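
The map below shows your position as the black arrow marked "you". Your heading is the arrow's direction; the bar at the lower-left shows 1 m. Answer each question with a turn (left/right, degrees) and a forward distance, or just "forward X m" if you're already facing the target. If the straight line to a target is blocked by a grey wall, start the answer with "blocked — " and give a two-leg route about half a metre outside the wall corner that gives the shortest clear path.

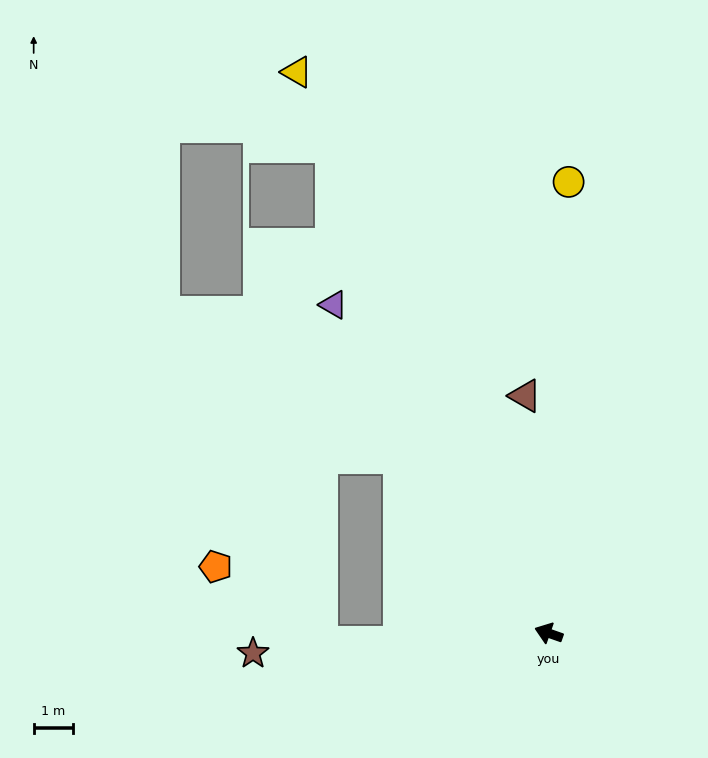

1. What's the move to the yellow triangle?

turn right 46°, forward 15.7 m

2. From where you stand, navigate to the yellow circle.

turn right 73°, forward 11.5 m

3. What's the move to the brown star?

turn left 23°, forward 7.5 m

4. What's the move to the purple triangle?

turn right 37°, forward 10.0 m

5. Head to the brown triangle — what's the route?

turn right 65°, forward 6.1 m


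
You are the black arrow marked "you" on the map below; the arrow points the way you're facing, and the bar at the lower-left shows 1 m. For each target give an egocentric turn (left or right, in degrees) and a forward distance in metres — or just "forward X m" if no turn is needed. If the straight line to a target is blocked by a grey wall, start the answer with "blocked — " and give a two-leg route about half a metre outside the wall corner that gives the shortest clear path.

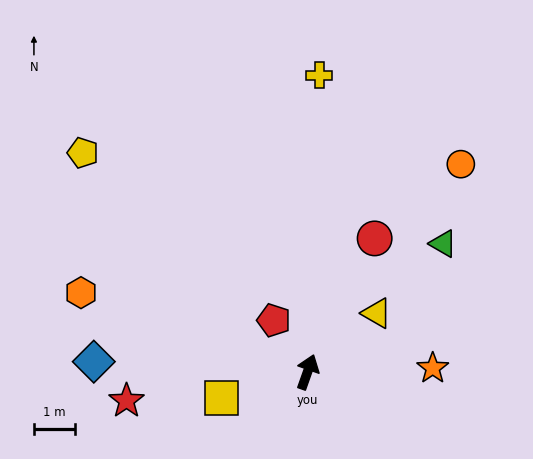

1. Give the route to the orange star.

turn right 69°, forward 3.1 m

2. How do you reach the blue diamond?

turn left 107°, forward 5.2 m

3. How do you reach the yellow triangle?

turn right 30°, forward 2.2 m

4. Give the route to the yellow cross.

turn left 17°, forward 7.2 m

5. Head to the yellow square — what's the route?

turn left 126°, forward 2.2 m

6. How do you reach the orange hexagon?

turn left 90°, forward 5.8 m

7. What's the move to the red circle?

turn right 7°, forward 3.6 m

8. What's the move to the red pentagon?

turn left 53°, forward 1.5 m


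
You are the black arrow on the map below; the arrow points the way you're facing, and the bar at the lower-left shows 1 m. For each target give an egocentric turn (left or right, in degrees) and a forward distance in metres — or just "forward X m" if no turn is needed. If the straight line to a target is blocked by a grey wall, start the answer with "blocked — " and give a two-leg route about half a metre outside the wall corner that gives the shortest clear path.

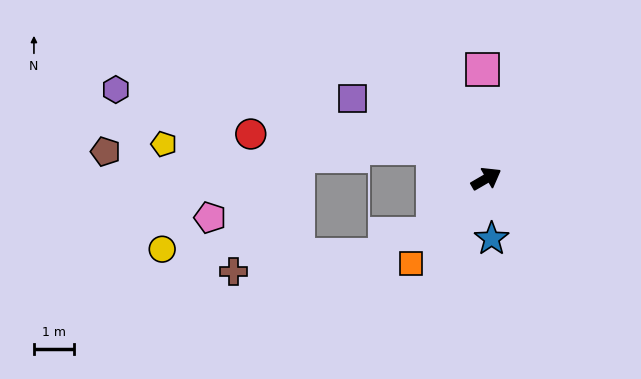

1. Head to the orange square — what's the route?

turn right 162°, forward 2.8 m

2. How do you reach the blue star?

turn right 115°, forward 1.5 m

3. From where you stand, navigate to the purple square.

turn left 119°, forward 3.9 m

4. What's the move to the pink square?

turn left 62°, forward 2.7 m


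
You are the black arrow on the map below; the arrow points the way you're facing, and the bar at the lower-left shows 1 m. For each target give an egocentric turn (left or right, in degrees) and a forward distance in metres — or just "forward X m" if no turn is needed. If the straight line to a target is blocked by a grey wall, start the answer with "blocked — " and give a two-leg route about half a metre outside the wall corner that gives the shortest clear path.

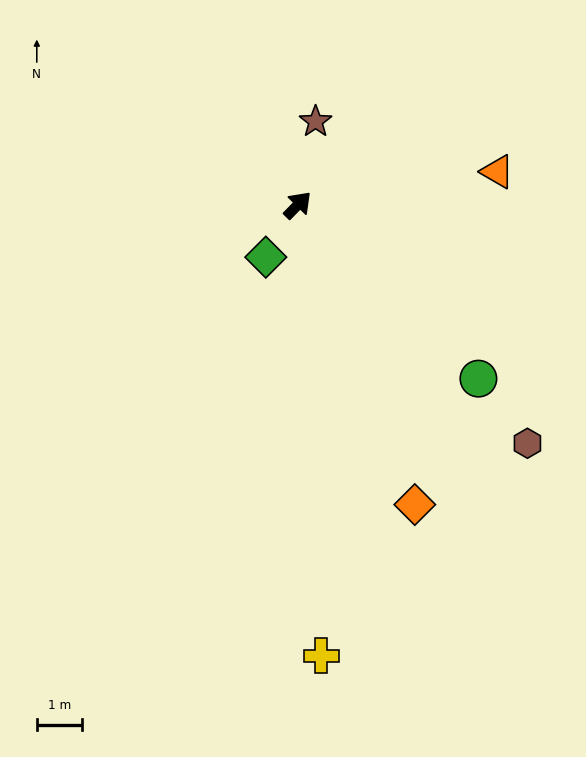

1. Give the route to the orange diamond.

turn right 114°, forward 7.1 m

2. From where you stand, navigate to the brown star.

turn left 32°, forward 1.9 m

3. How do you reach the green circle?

turn right 90°, forward 5.5 m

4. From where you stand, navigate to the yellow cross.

turn right 133°, forward 10.0 m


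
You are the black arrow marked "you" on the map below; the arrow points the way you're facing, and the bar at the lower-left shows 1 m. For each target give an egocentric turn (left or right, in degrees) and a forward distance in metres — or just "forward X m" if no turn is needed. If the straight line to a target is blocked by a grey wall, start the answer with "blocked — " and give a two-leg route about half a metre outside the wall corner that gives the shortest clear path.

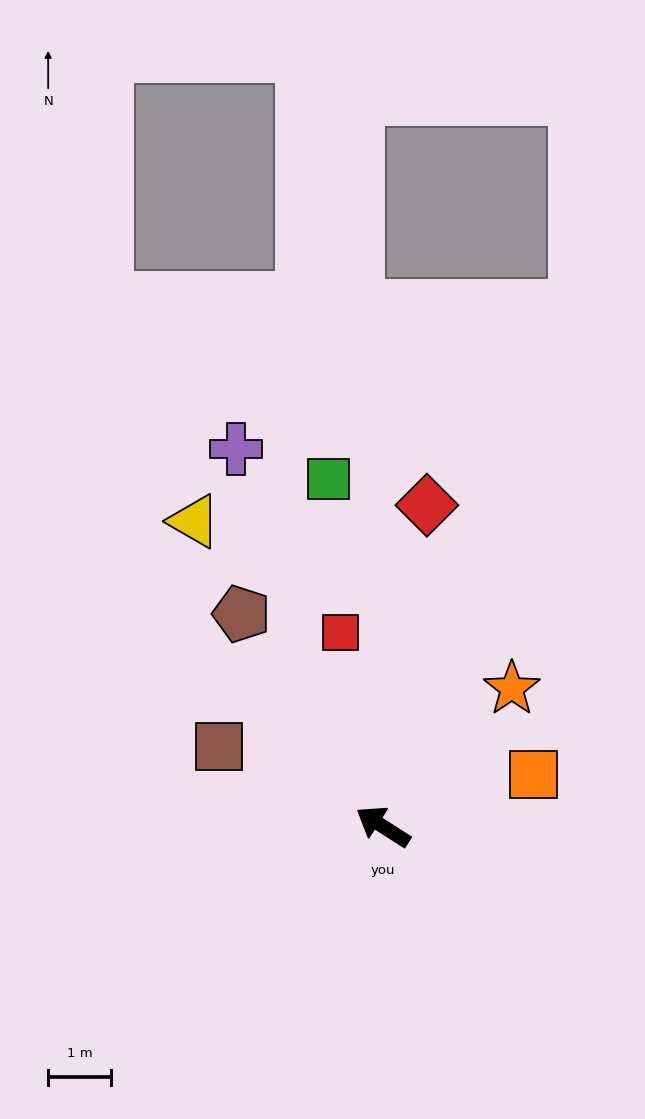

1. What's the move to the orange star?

turn right 101°, forward 3.0 m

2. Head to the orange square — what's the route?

turn right 129°, forward 2.5 m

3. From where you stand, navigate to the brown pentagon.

turn right 24°, forward 4.1 m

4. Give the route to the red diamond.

turn right 65°, forward 5.2 m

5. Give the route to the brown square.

turn left 6°, forward 2.9 m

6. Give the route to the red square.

turn right 45°, forward 3.2 m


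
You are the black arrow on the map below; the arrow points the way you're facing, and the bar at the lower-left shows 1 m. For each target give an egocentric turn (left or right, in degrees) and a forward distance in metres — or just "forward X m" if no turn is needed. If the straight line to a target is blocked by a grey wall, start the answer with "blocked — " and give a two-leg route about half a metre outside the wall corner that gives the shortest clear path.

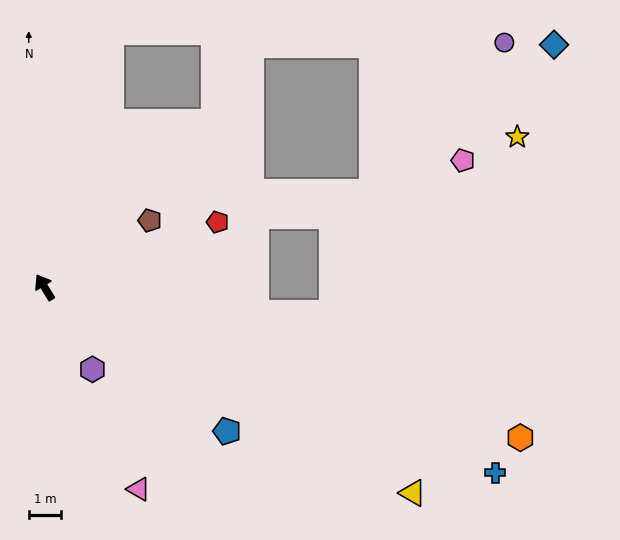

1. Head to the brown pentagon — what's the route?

turn right 89°, forward 3.8 m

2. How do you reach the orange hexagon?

turn right 139°, forward 15.4 m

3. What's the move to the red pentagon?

turn right 101°, forward 5.7 m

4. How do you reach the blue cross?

turn right 144°, forward 15.0 m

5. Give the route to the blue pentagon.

turn right 160°, forward 7.2 m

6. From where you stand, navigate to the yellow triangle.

turn right 151°, forward 13.0 m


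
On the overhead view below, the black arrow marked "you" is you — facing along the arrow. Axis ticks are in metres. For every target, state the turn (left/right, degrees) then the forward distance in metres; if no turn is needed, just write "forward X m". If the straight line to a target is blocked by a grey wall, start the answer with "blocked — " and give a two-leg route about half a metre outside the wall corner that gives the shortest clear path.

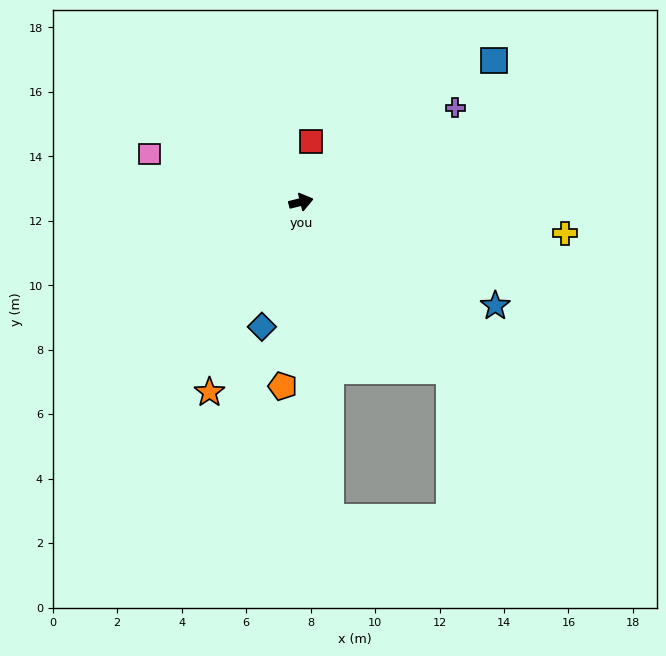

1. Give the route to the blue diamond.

turn right 121°, forward 4.1 m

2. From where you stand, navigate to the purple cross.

turn left 18°, forward 5.6 m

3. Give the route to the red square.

turn left 67°, forward 1.9 m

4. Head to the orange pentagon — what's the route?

turn right 110°, forward 5.7 m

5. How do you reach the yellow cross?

turn right 21°, forward 8.2 m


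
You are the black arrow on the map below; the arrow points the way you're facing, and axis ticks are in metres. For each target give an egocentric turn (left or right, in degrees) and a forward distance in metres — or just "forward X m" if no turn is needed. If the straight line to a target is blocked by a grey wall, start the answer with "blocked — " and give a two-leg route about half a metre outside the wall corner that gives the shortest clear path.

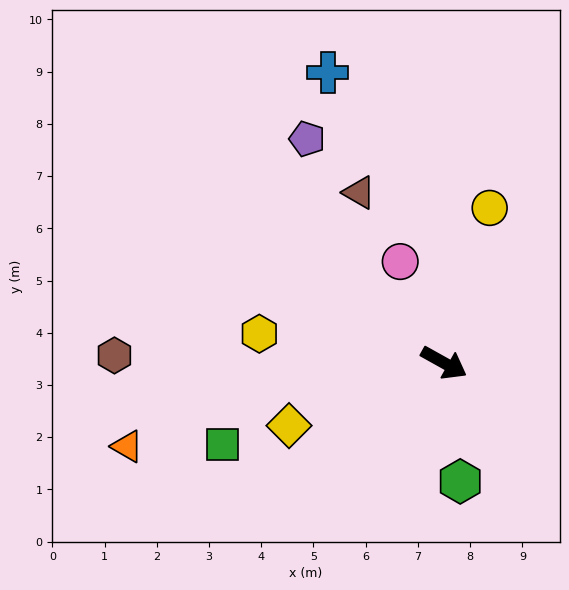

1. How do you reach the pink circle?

turn left 143°, forward 2.1 m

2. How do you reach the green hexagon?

turn right 53°, forward 2.3 m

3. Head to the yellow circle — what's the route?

turn left 103°, forward 3.1 m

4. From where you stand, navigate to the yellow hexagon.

turn right 160°, forward 3.6 m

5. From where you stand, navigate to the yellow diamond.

turn right 129°, forward 3.2 m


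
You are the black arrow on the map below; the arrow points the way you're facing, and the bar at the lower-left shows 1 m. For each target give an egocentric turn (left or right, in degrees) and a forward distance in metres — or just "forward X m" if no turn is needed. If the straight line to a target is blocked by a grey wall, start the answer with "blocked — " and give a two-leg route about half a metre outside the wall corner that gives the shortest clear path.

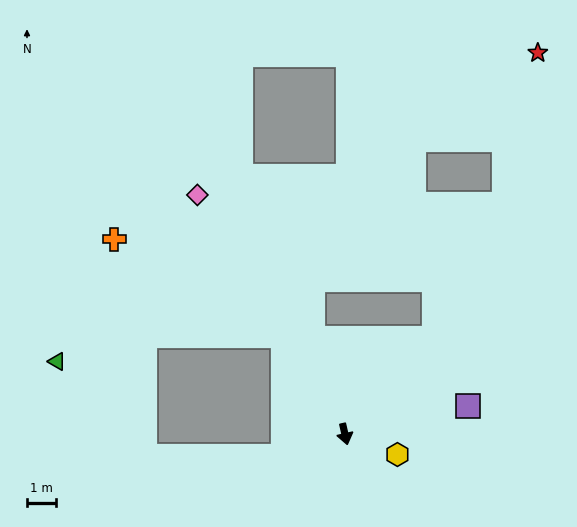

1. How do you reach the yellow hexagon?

turn left 56°, forward 1.9 m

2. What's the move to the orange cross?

blocked — turn right 160°, forward 4.0 m, then turn left 27°, forward 6.7 m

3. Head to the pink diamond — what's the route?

turn right 161°, forward 9.6 m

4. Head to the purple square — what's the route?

turn left 90°, forward 4.3 m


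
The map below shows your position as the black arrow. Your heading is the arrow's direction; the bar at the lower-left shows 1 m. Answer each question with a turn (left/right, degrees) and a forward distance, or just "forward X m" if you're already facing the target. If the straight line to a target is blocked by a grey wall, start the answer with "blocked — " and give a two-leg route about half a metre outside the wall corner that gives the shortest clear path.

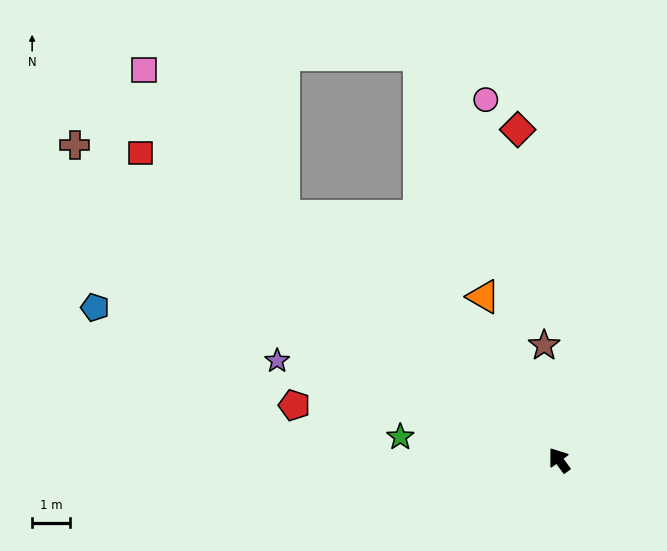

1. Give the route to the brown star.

turn right 29°, forward 3.0 m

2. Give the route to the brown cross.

turn left 21°, forward 15.2 m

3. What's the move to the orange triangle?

turn right 11°, forward 4.7 m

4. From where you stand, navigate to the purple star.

turn left 34°, forward 7.9 m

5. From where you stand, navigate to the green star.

turn left 46°, forward 4.2 m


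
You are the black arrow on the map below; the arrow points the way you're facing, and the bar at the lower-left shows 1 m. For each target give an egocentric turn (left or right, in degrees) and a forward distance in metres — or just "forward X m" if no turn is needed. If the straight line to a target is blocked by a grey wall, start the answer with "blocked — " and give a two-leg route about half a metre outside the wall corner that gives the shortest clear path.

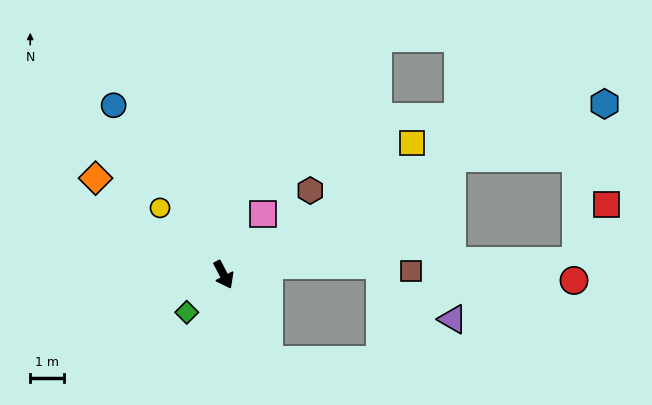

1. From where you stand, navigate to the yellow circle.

turn right 164°, forward 2.7 m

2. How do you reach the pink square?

turn left 119°, forward 2.1 m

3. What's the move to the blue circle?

turn right 175°, forward 6.0 m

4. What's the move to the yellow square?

turn left 98°, forward 6.8 m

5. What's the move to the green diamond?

turn right 72°, forward 1.6 m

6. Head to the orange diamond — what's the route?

turn right 155°, forward 4.7 m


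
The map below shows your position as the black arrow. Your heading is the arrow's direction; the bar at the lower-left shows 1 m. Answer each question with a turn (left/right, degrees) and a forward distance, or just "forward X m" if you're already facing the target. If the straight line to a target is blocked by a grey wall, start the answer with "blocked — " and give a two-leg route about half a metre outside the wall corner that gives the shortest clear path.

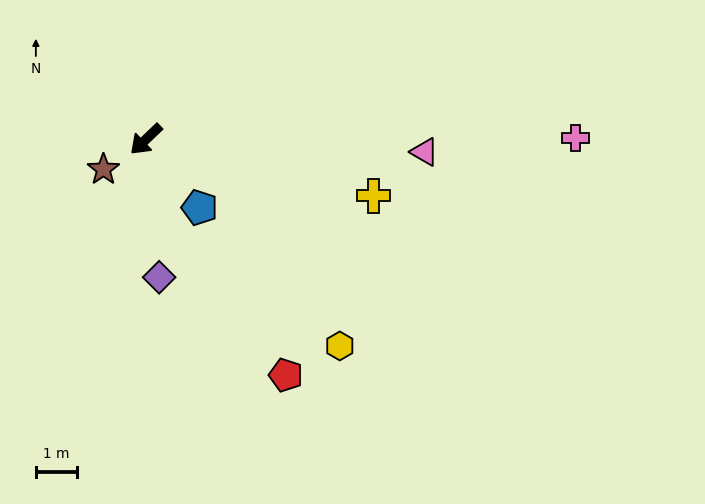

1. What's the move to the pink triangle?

turn left 134°, forward 6.7 m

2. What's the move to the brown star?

turn right 8°, forward 1.2 m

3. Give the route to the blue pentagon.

turn left 84°, forward 2.1 m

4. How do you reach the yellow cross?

turn left 122°, forward 5.6 m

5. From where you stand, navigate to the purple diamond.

turn left 52°, forward 3.3 m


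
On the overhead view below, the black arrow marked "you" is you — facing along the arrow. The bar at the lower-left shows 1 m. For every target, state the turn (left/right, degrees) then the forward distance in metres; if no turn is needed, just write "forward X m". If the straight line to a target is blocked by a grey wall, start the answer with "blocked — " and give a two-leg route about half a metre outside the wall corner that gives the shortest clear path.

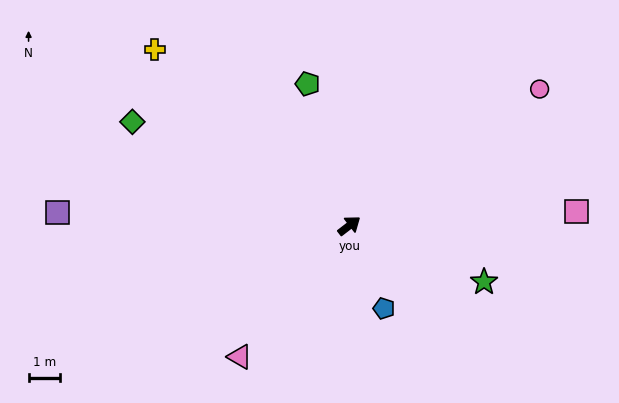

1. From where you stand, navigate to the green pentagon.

turn left 69°, forward 4.7 m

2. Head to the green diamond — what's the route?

turn left 117°, forward 7.6 m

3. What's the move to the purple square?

turn left 140°, forward 9.2 m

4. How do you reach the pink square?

turn right 34°, forward 7.2 m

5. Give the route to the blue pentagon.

turn right 105°, forward 2.8 m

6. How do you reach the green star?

turn right 60°, forward 4.6 m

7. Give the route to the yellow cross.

turn left 100°, forward 8.3 m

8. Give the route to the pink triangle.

turn right 167°, forward 5.4 m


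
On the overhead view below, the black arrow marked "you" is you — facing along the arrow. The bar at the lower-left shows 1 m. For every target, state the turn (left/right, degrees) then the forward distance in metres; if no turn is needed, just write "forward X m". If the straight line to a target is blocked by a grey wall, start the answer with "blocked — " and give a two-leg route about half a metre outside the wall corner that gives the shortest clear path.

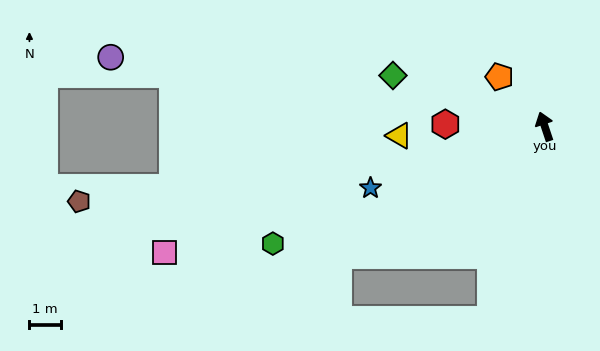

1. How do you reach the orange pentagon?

turn left 24°, forward 2.1 m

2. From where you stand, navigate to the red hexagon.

turn left 70°, forward 3.2 m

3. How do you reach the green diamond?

turn left 53°, forward 5.1 m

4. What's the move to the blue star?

turn left 91°, forward 5.9 m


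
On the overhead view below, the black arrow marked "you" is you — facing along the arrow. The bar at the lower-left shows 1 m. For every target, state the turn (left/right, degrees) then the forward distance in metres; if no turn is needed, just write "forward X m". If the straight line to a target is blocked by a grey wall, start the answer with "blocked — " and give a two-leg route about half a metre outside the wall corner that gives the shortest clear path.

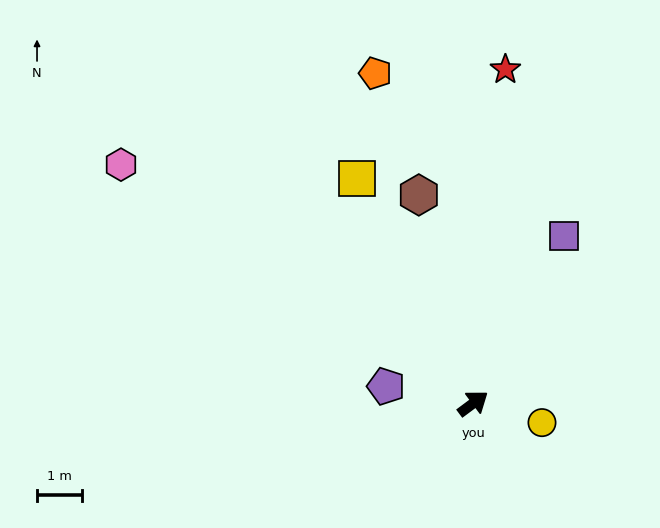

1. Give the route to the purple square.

turn left 25°, forward 4.3 m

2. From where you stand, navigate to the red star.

turn left 48°, forward 7.5 m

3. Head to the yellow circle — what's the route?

turn right 52°, forward 1.6 m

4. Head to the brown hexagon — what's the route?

turn left 68°, forward 4.8 m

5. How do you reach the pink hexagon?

turn left 109°, forward 9.5 m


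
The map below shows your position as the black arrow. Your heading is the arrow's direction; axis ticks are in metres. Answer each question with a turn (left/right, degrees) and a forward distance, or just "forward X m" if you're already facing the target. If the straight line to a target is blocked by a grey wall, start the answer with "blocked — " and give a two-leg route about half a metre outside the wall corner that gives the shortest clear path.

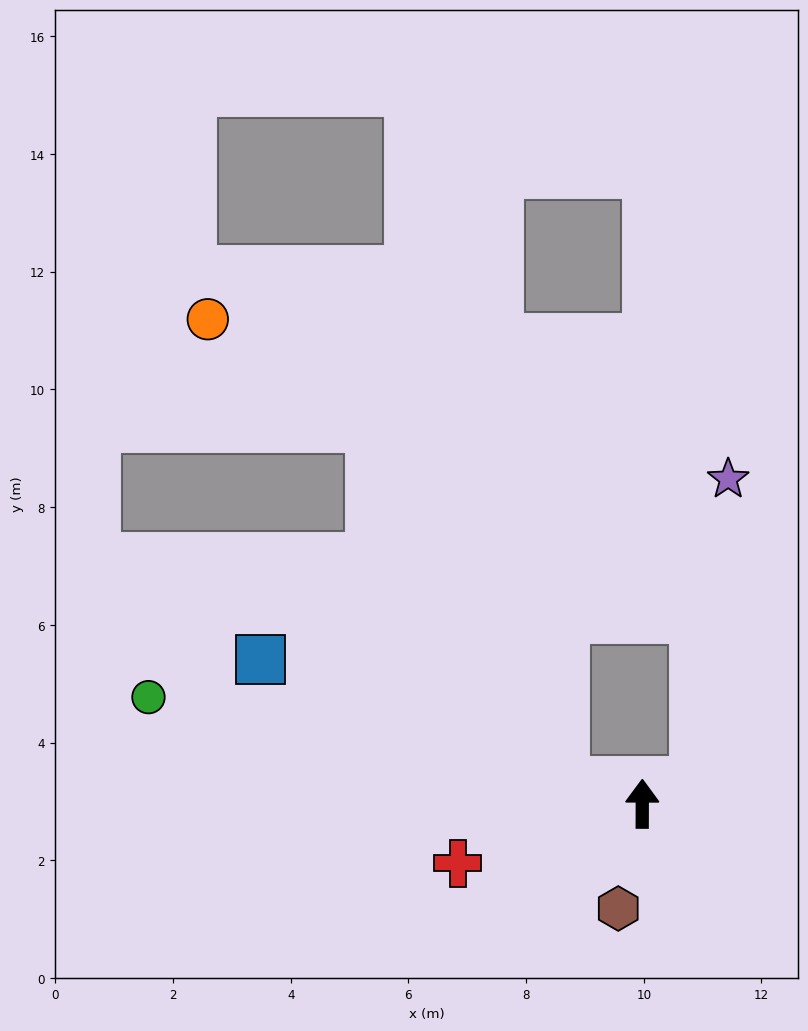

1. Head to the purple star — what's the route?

blocked — turn right 66°, forward 1.0 m, then turn left 60°, forward 5.2 m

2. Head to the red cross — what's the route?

turn left 108°, forward 3.3 m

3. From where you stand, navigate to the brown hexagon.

turn left 167°, forward 1.8 m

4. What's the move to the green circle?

turn left 78°, forward 8.6 m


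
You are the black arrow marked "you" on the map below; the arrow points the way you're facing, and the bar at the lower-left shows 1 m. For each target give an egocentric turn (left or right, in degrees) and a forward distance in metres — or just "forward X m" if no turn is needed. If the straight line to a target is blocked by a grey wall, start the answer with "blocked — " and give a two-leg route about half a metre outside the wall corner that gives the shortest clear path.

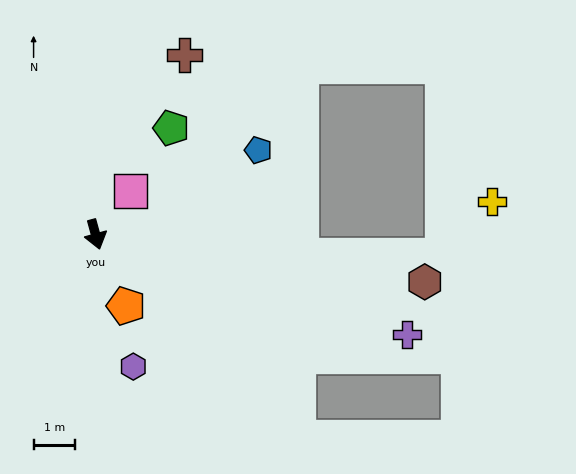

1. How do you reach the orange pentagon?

turn left 8°, forward 1.9 m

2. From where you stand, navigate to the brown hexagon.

turn left 67°, forward 8.1 m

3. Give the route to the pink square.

turn left 126°, forward 1.4 m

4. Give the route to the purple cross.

turn left 57°, forward 7.9 m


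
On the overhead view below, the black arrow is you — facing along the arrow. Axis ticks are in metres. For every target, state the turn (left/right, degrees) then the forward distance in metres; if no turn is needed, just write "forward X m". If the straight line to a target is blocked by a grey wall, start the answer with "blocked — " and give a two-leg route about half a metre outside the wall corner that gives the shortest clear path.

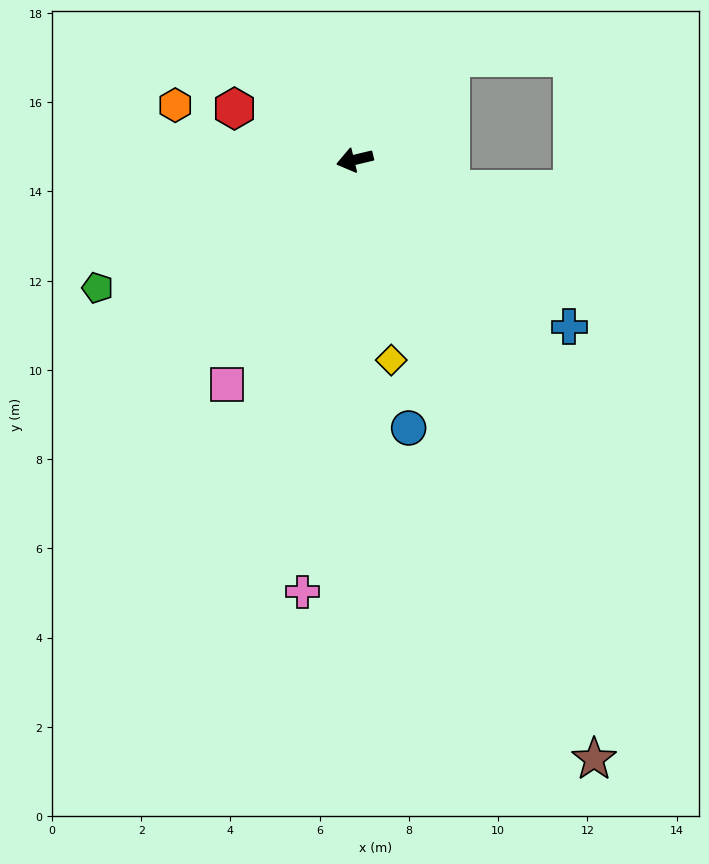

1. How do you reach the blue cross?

turn left 129°, forward 6.1 m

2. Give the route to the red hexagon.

turn right 37°, forward 2.9 m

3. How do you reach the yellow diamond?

turn left 87°, forward 4.6 m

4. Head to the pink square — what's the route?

turn left 47°, forward 5.8 m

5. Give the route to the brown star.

turn left 98°, forward 14.5 m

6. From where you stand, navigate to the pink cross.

turn left 70°, forward 9.8 m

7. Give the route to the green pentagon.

turn left 13°, forward 6.4 m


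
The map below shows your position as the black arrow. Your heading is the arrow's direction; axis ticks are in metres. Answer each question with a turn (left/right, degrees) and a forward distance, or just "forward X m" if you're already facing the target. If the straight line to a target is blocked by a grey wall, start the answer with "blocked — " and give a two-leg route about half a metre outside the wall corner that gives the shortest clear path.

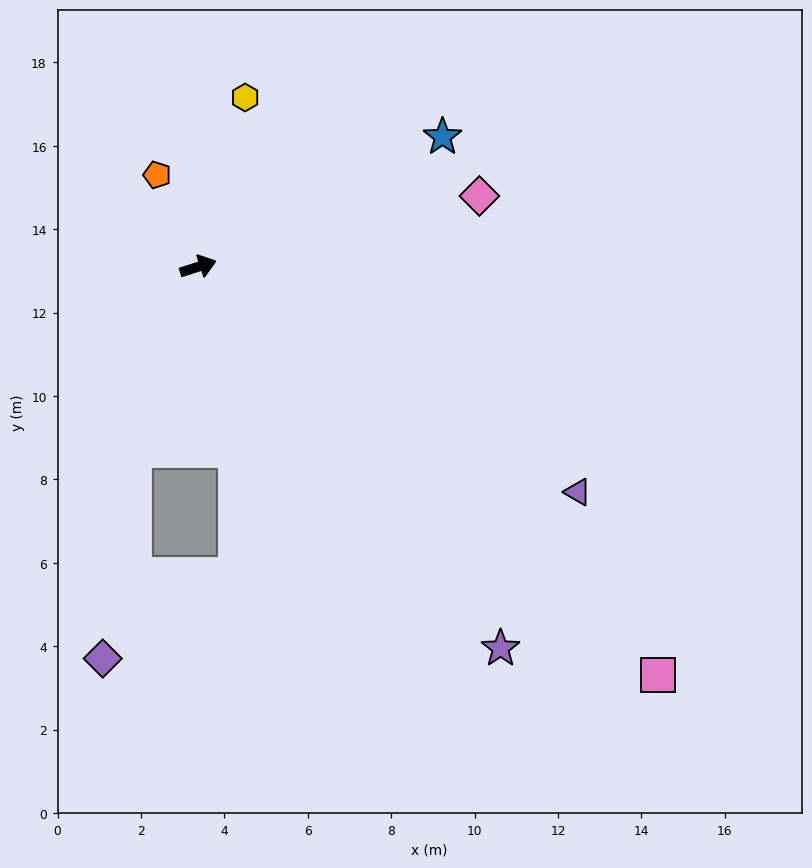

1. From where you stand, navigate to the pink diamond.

turn right 4°, forward 7.0 m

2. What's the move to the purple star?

turn right 69°, forward 11.7 m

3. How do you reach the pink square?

turn right 59°, forward 14.7 m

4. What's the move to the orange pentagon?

turn left 96°, forward 2.4 m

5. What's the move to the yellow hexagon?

turn left 57°, forward 4.2 m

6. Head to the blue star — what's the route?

turn left 10°, forward 6.6 m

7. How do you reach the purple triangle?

turn right 48°, forward 10.6 m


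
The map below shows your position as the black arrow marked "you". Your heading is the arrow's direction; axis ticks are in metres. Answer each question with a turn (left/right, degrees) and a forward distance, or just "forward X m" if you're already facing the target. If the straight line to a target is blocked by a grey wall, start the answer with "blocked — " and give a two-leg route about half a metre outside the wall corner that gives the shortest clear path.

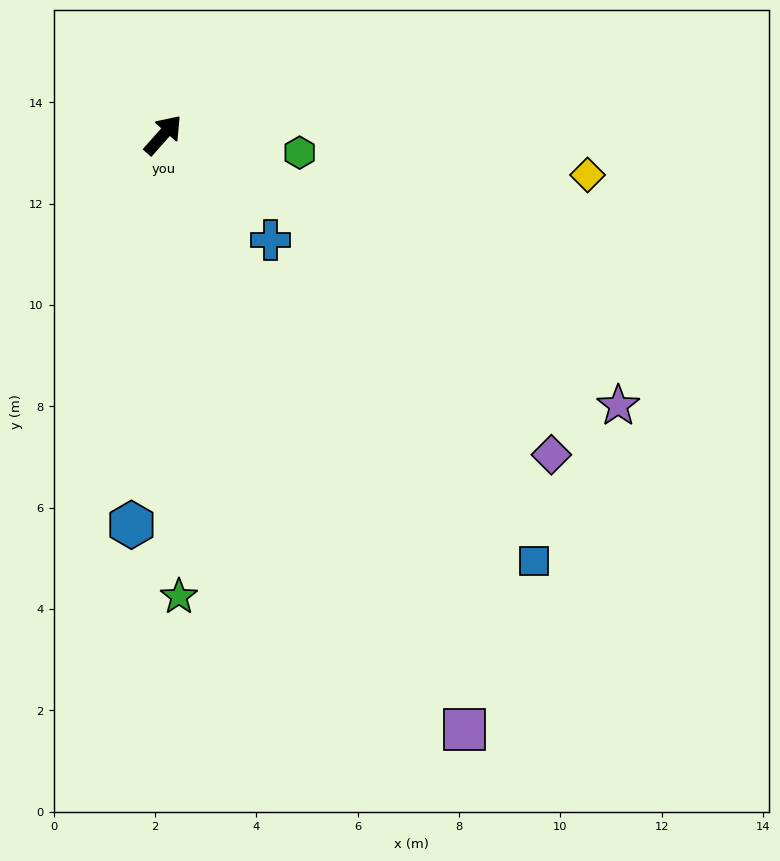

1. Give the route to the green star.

turn right 136°, forward 9.1 m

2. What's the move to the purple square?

turn right 112°, forward 13.2 m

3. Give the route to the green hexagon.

turn right 56°, forward 2.7 m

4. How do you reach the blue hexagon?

turn right 143°, forward 7.7 m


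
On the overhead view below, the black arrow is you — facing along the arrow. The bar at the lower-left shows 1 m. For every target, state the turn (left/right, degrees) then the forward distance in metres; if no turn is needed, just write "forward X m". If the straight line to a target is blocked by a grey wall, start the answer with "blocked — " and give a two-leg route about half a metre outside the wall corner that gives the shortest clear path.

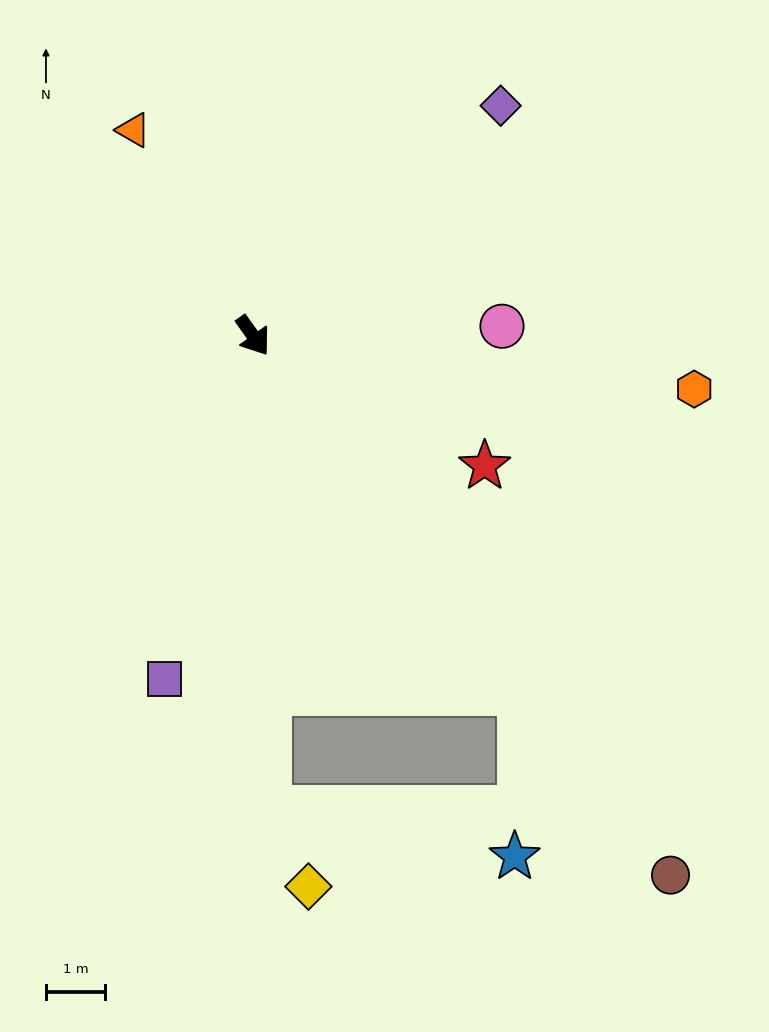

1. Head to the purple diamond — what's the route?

turn left 97°, forward 5.7 m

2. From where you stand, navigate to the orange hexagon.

turn left 48°, forward 7.5 m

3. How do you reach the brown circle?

turn left 2°, forward 11.6 m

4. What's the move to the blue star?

blocked — turn right 34°, forward 8.1 m, then turn left 78°, forward 4.3 m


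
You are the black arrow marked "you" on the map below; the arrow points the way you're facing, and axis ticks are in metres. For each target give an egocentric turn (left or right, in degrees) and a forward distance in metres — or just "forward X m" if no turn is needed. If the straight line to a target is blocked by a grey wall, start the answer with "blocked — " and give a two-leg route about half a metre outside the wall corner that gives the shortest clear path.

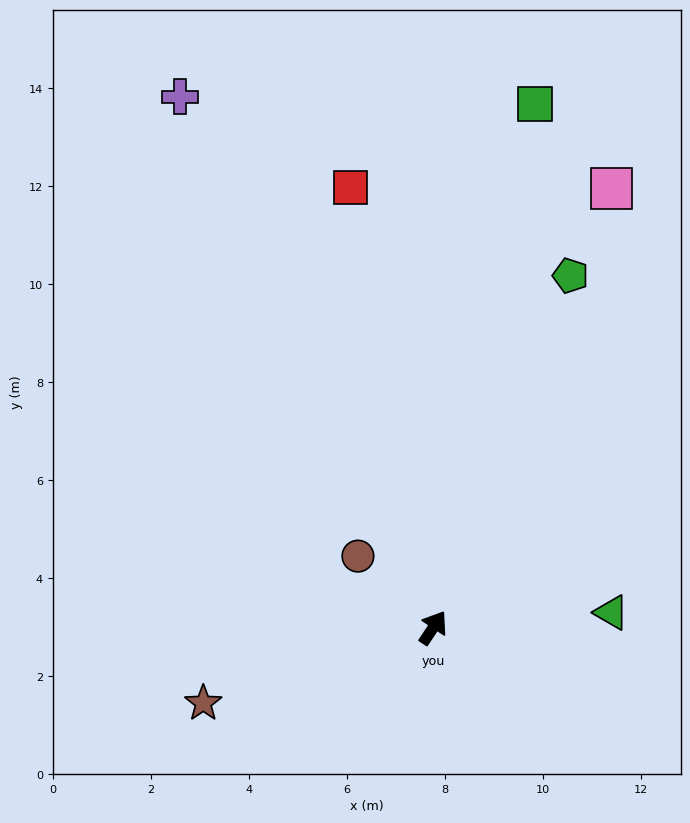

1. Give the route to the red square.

turn left 44°, forward 9.1 m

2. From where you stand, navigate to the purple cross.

turn left 59°, forward 12.0 m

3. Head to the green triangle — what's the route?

turn right 52°, forward 3.6 m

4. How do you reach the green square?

turn left 22°, forward 10.9 m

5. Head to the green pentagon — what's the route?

turn left 12°, forward 7.7 m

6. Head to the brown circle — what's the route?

turn left 80°, forward 2.1 m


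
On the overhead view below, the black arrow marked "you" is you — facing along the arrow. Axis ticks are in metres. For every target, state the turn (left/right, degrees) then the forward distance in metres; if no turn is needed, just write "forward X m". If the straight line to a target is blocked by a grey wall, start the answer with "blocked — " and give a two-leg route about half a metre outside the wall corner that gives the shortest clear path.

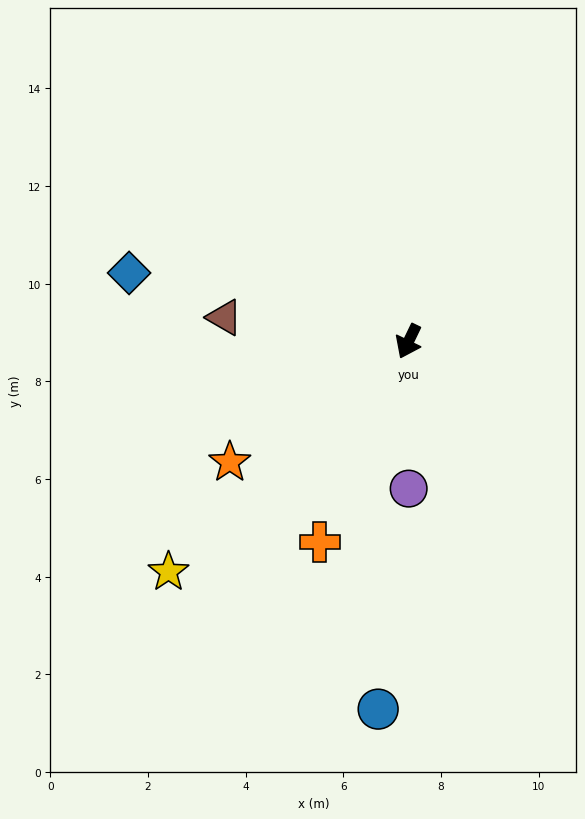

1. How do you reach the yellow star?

turn right 20°, forward 6.8 m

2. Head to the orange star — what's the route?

turn right 30°, forward 4.4 m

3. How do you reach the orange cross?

forward 4.5 m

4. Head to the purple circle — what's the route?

turn left 26°, forward 3.0 m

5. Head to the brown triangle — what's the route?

turn right 72°, forward 3.8 m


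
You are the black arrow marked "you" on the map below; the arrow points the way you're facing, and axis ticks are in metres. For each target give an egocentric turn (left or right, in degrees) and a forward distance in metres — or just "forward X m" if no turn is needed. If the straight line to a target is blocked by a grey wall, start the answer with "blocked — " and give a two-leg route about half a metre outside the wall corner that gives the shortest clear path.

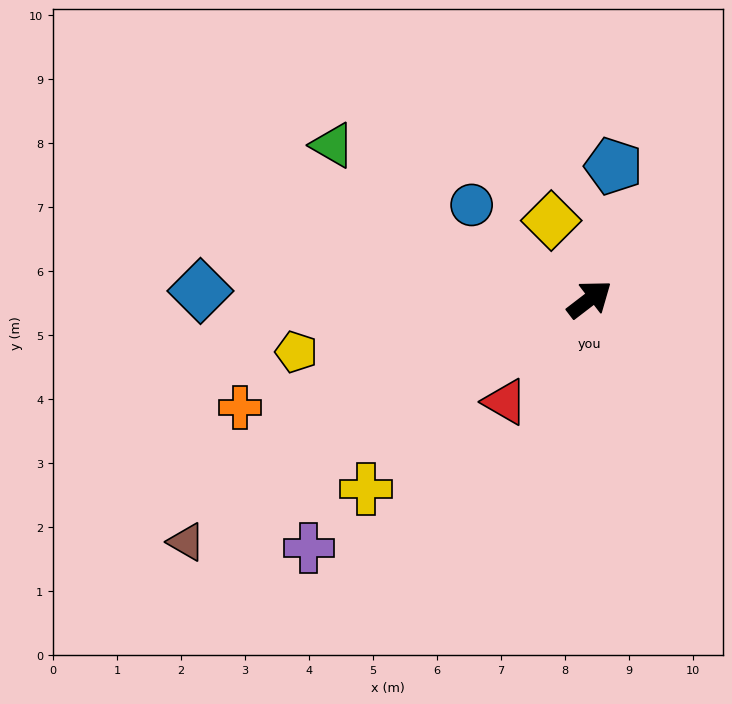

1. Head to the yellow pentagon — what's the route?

turn left 153°, forward 4.7 m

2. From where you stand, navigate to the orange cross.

turn left 160°, forward 5.7 m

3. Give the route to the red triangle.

turn right 167°, forward 2.1 m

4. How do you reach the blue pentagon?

turn left 42°, forward 2.1 m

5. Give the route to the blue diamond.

turn left 141°, forward 6.1 m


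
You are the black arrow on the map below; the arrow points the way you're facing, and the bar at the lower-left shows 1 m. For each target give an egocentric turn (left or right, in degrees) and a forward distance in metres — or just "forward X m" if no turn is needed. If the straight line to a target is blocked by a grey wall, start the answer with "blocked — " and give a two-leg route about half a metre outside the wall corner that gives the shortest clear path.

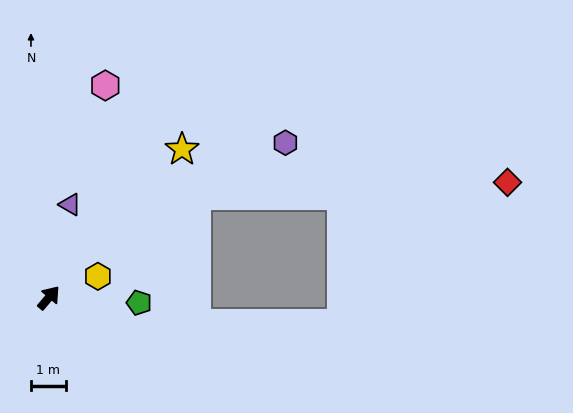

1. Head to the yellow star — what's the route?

forward 5.7 m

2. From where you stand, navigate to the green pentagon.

turn right 53°, forward 2.6 m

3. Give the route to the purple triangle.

turn left 27°, forward 2.7 m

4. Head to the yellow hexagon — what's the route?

turn right 26°, forward 1.5 m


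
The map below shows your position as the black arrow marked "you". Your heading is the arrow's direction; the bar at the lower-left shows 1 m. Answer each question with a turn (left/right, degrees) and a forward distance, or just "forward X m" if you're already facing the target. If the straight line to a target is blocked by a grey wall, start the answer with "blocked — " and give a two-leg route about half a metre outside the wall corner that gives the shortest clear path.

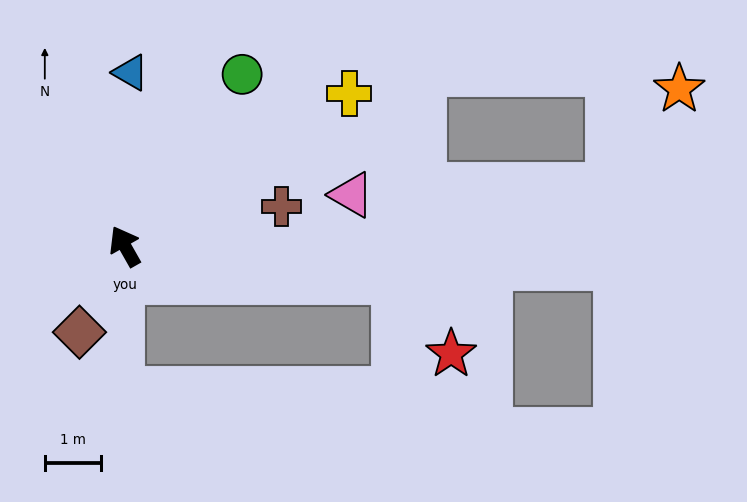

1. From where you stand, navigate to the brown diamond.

turn left 123°, forward 1.7 m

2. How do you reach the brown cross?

turn right 105°, forward 2.9 m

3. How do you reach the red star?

blocked — turn right 127°, forward 4.8 m, then turn right 45°, forward 1.6 m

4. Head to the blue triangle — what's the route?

turn right 31°, forward 3.1 m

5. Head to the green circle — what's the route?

turn right 64°, forward 3.7 m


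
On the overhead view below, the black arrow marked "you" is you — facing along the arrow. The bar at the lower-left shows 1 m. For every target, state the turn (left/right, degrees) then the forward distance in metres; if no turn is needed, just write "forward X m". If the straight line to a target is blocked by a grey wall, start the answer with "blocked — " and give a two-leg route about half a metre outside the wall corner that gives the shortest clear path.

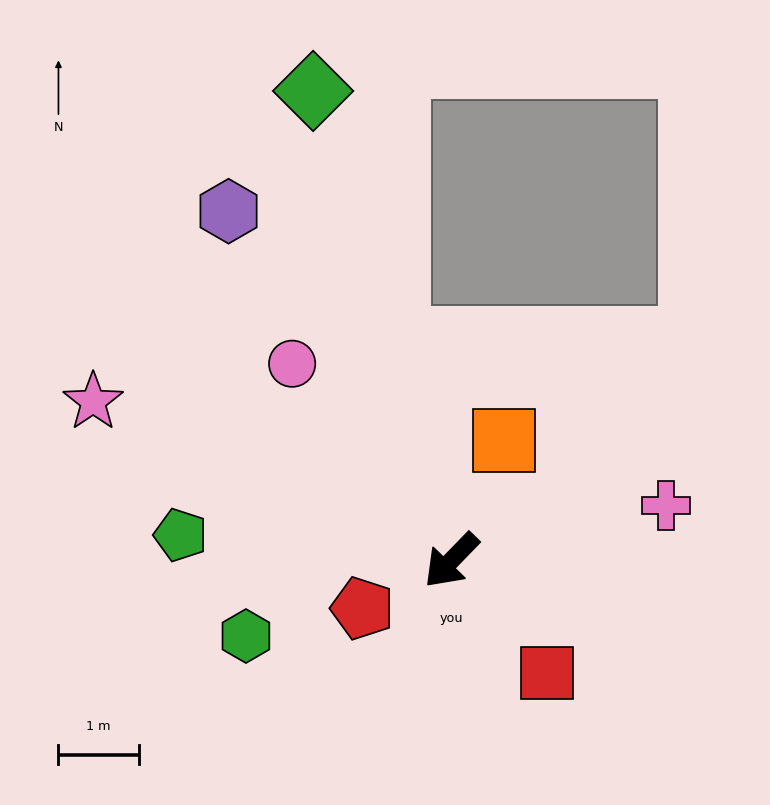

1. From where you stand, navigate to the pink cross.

turn left 148°, forward 2.8 m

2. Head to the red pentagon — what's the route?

turn right 18°, forward 1.3 m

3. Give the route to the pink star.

turn right 70°, forward 4.9 m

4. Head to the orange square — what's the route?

turn right 160°, forward 1.6 m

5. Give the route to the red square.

turn left 85°, forward 1.8 m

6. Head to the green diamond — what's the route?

turn right 120°, forward 6.1 m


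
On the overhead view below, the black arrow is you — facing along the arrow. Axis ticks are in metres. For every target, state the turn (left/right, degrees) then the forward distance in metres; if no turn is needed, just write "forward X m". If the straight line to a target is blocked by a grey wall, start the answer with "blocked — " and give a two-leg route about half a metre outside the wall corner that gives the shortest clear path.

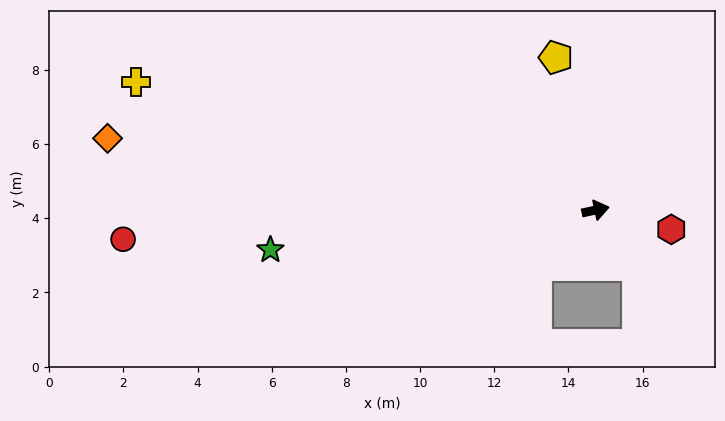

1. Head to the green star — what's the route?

turn left 175°, forward 8.8 m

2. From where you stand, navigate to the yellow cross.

turn left 152°, forward 12.9 m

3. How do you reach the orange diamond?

turn left 160°, forward 13.3 m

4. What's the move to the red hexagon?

turn right 26°, forward 2.1 m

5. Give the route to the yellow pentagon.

turn left 93°, forward 4.3 m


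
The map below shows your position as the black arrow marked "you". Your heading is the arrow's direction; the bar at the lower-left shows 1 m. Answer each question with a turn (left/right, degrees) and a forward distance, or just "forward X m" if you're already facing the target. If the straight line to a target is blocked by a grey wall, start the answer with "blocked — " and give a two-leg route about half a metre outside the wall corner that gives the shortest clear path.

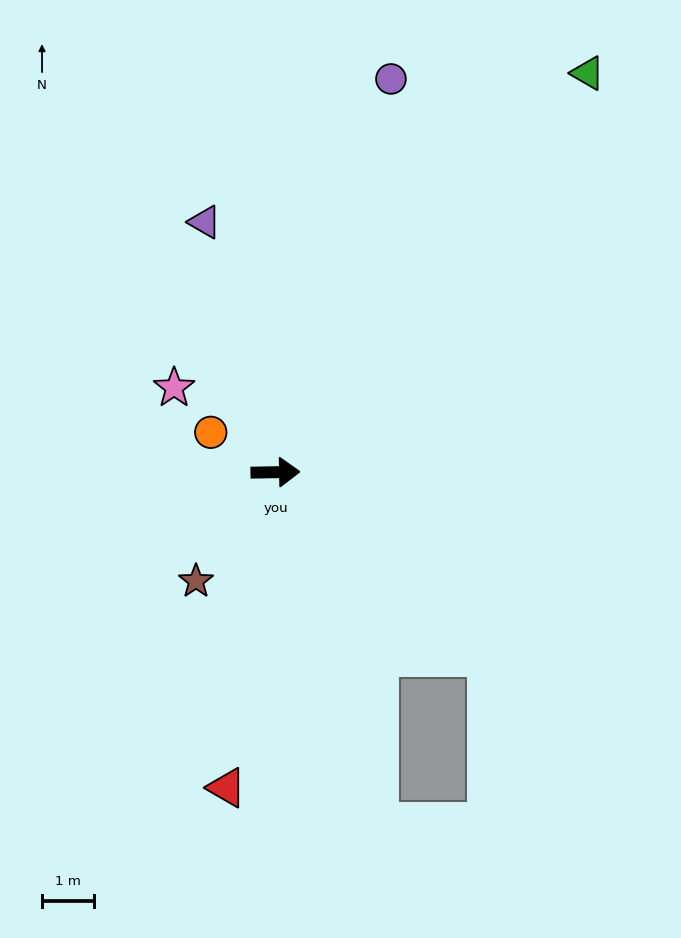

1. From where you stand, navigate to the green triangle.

turn left 51°, forward 9.7 m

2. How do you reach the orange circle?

turn left 147°, forward 1.5 m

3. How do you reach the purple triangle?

turn left 105°, forward 5.0 m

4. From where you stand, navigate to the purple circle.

turn left 73°, forward 7.8 m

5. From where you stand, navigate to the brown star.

turn right 127°, forward 2.6 m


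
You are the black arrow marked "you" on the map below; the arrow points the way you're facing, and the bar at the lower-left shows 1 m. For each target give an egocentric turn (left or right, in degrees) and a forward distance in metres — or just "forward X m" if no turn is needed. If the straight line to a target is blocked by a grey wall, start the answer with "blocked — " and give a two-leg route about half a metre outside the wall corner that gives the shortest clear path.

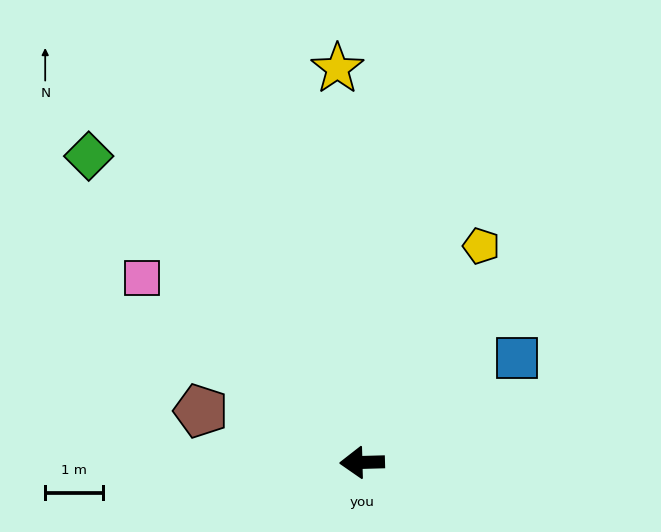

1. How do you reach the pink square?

turn right 42°, forward 5.0 m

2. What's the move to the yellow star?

turn right 88°, forward 6.9 m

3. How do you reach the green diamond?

turn right 50°, forward 7.2 m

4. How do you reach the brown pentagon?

turn right 19°, forward 2.9 m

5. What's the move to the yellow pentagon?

turn right 120°, forward 4.3 m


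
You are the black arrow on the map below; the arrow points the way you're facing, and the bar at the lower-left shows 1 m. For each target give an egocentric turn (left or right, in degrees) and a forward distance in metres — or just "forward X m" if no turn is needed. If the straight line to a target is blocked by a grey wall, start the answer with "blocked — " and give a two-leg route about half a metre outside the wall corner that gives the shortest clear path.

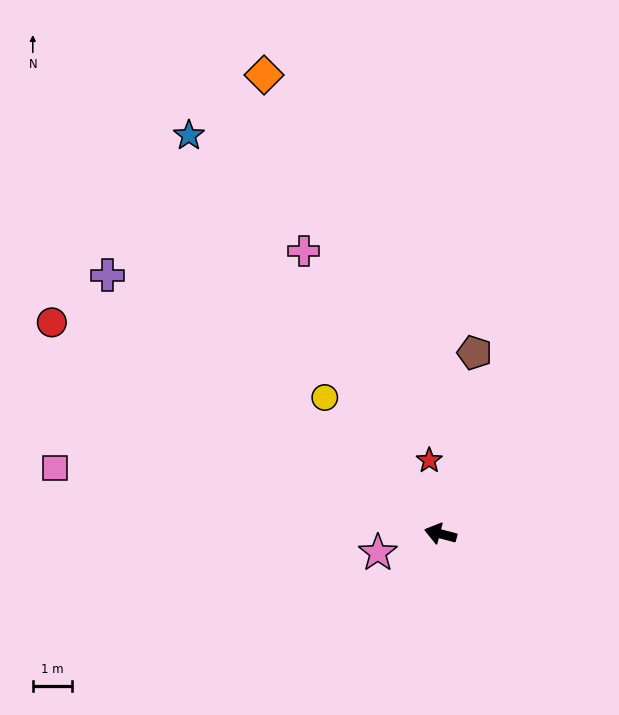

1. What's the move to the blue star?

turn right 43°, forward 12.0 m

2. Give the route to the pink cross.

turn right 50°, forward 8.0 m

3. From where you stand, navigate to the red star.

turn right 67°, forward 1.9 m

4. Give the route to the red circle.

turn right 14°, forward 11.3 m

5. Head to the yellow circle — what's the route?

turn right 35°, forward 4.6 m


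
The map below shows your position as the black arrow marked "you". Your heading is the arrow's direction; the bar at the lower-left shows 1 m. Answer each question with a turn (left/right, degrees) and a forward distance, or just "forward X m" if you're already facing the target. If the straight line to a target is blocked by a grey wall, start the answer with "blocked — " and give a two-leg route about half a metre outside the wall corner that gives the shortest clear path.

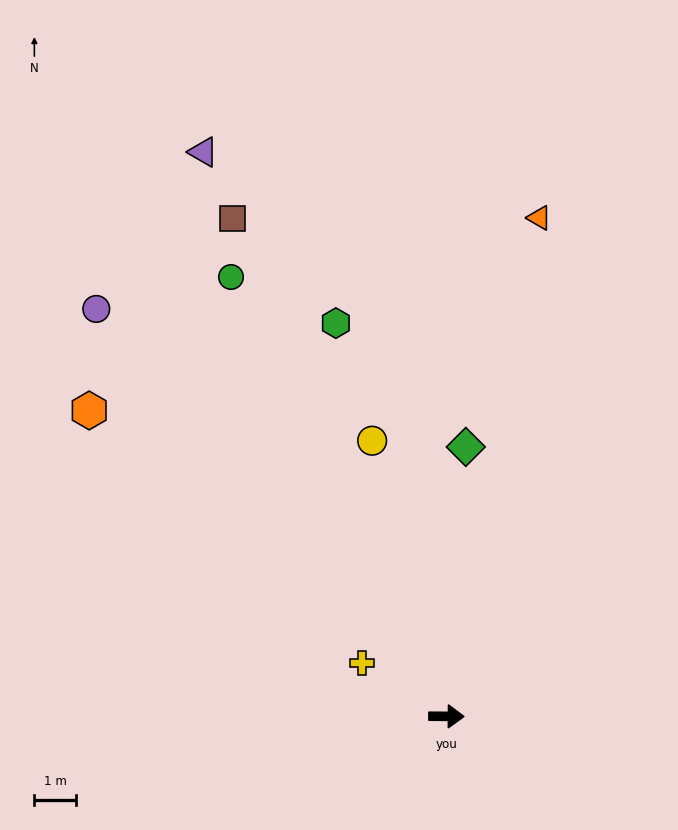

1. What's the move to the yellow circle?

turn left 106°, forward 6.9 m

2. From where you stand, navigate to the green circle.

turn left 117°, forward 11.8 m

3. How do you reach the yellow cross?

turn left 148°, forward 2.4 m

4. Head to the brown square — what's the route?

turn left 114°, forward 13.1 m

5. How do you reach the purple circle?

turn left 131°, forward 13.0 m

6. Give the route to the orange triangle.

turn left 80°, forward 12.2 m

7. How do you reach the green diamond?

turn left 86°, forward 6.5 m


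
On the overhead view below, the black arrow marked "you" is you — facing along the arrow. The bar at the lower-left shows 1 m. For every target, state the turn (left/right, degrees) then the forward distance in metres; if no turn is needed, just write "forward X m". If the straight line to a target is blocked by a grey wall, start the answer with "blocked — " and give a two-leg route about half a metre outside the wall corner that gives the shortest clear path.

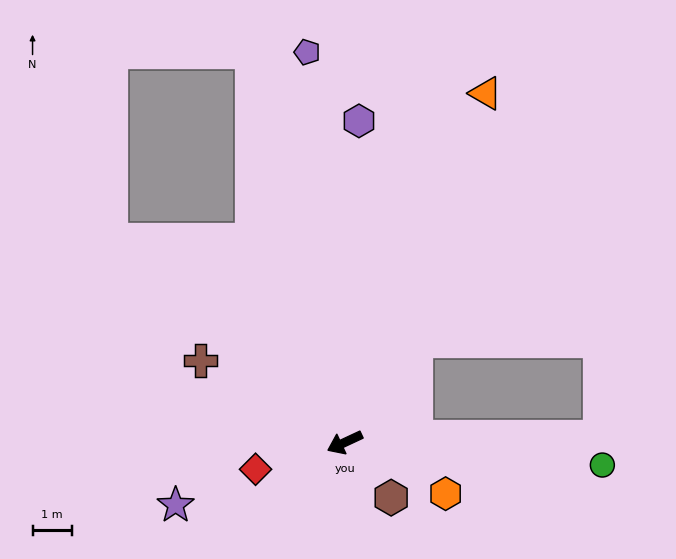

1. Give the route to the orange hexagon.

turn left 128°, forward 2.9 m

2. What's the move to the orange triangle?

turn right 137°, forward 9.6 m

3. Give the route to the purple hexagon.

turn right 118°, forward 8.2 m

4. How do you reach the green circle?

turn left 150°, forward 6.6 m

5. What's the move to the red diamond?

turn right 8°, forward 2.4 m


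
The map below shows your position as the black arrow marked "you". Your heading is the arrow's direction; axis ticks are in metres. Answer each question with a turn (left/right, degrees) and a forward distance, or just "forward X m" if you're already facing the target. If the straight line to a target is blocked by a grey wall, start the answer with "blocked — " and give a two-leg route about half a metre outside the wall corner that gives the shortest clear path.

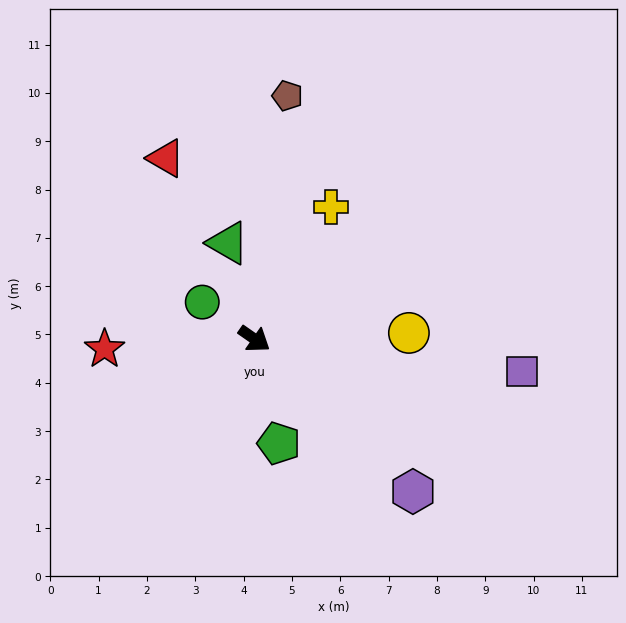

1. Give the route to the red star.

turn right 141°, forward 3.1 m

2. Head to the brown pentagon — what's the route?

turn left 117°, forward 5.1 m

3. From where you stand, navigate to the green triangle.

turn left 140°, forward 2.1 m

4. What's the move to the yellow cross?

turn left 95°, forward 3.1 m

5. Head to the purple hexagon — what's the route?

turn right 9°, forward 4.6 m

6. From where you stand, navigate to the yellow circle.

turn left 37°, forward 3.2 m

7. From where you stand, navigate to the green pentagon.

turn right 42°, forward 2.2 m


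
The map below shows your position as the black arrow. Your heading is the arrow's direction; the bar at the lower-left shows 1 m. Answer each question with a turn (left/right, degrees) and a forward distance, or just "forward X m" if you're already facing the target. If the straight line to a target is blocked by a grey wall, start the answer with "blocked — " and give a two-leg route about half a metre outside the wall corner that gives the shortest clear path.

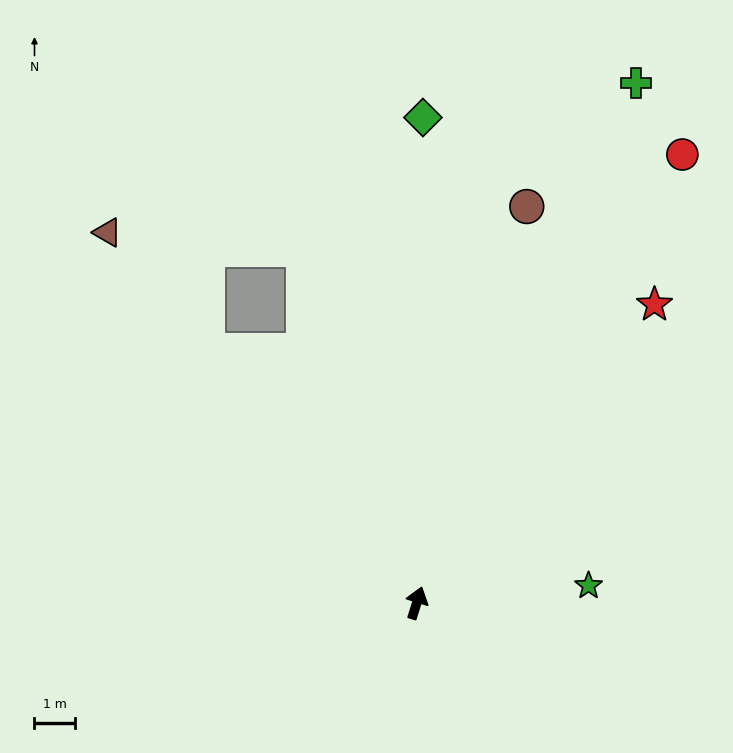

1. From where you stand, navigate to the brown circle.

forward 10.0 m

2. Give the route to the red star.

turn right 21°, forward 9.3 m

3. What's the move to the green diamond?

turn left 17°, forward 11.8 m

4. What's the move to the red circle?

turn right 13°, forward 12.7 m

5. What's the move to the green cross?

turn right 6°, forward 13.8 m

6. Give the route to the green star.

turn right 67°, forward 4.2 m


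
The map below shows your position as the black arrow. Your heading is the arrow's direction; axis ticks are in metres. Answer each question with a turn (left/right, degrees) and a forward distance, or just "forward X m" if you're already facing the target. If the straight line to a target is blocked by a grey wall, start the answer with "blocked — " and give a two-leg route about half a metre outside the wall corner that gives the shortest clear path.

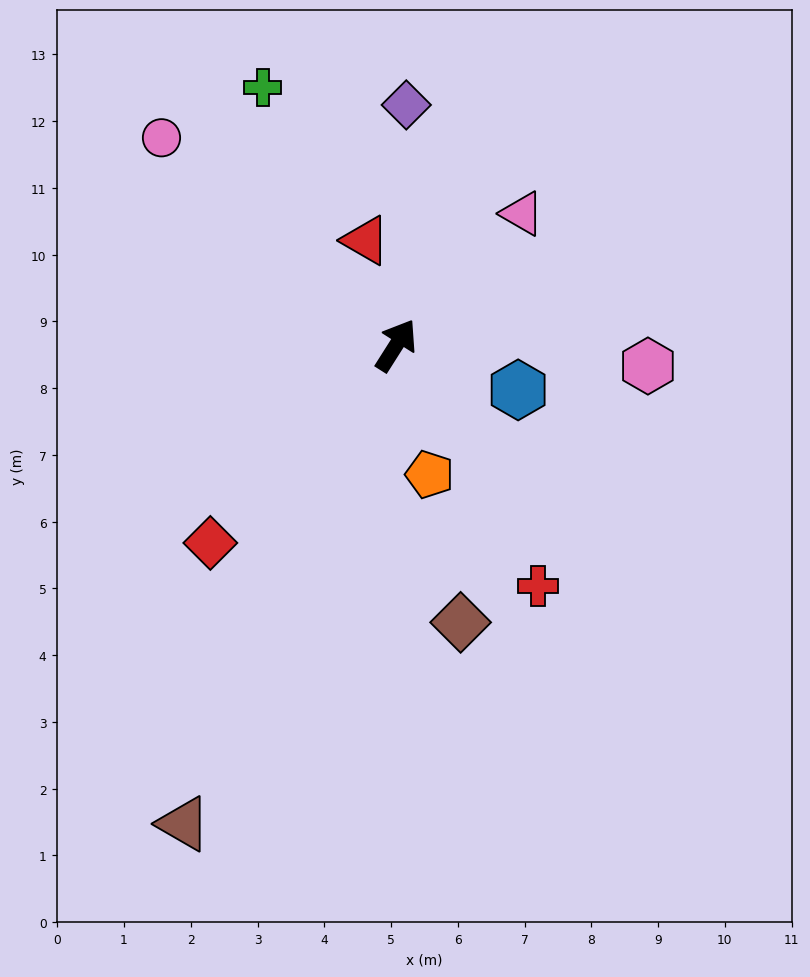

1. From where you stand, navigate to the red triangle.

turn left 49°, forward 1.6 m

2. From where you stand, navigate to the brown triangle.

turn right 172°, forward 7.8 m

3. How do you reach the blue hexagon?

turn right 78°, forward 1.9 m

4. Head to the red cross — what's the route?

turn right 117°, forward 4.2 m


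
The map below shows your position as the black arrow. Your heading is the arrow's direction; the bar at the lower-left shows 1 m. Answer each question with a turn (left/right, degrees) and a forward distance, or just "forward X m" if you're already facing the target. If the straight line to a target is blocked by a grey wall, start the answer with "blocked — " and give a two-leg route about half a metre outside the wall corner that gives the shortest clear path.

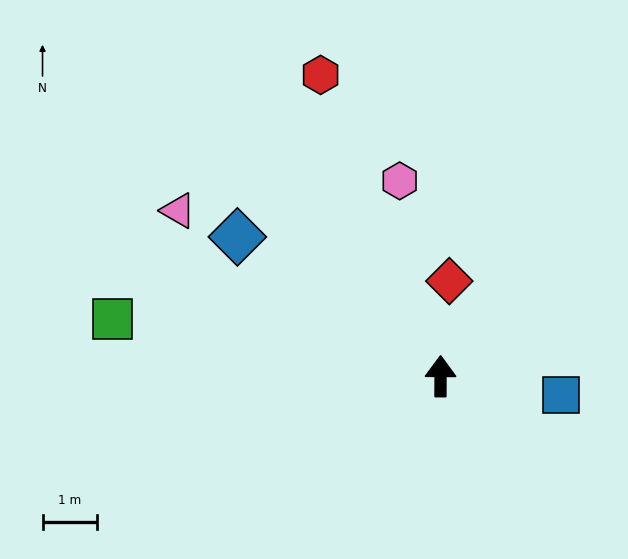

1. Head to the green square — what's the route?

turn left 80°, forward 6.1 m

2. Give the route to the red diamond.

turn right 5°, forward 1.7 m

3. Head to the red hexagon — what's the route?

turn left 22°, forward 5.9 m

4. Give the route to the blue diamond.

turn left 56°, forward 4.5 m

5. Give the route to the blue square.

turn right 99°, forward 2.2 m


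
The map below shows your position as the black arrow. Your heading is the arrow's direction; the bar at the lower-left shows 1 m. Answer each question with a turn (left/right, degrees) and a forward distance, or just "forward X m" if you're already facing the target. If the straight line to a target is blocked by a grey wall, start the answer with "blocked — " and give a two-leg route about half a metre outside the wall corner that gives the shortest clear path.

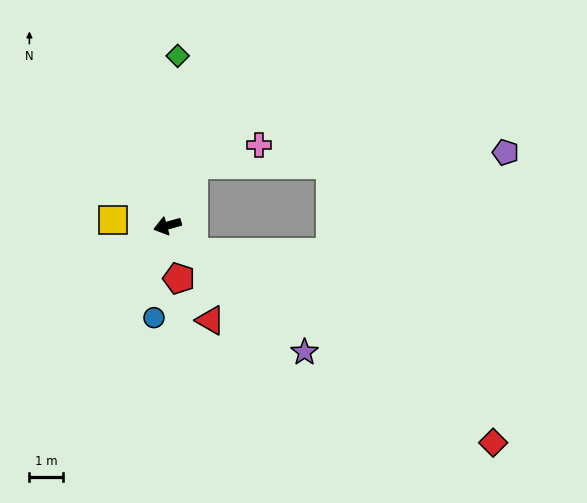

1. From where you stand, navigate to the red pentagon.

turn left 87°, forward 1.6 m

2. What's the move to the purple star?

turn left 122°, forward 5.6 m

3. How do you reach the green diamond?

turn right 109°, forward 5.1 m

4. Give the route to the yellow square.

turn right 21°, forward 1.6 m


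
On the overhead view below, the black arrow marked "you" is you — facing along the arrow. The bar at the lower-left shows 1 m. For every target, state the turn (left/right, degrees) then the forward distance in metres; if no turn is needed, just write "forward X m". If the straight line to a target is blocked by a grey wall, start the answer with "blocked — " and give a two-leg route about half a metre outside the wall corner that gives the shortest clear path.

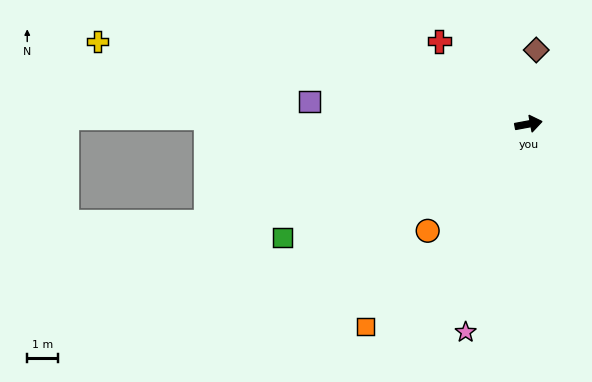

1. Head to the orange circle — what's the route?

turn right 144°, forward 4.8 m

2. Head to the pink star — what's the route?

turn right 117°, forward 7.1 m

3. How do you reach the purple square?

turn left 164°, forward 7.2 m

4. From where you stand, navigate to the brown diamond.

turn left 74°, forward 2.4 m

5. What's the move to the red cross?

turn left 127°, forward 4.0 m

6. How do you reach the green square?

turn right 166°, forward 8.8 m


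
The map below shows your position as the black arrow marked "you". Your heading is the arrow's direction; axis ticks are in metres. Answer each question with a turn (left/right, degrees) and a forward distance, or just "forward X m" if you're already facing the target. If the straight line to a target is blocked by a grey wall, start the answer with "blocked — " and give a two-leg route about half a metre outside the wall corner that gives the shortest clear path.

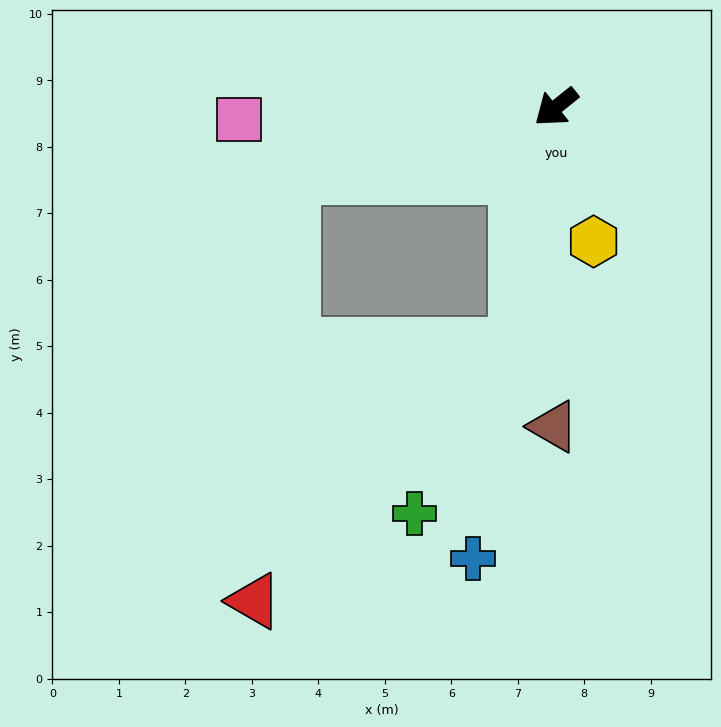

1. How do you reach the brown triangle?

turn left 51°, forward 4.8 m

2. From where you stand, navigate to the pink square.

turn right 37°, forward 4.8 m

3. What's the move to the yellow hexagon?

turn left 67°, forward 2.1 m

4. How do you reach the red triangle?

blocked — turn left 42°, forward 3.6 m, then turn right 37°, forward 5.5 m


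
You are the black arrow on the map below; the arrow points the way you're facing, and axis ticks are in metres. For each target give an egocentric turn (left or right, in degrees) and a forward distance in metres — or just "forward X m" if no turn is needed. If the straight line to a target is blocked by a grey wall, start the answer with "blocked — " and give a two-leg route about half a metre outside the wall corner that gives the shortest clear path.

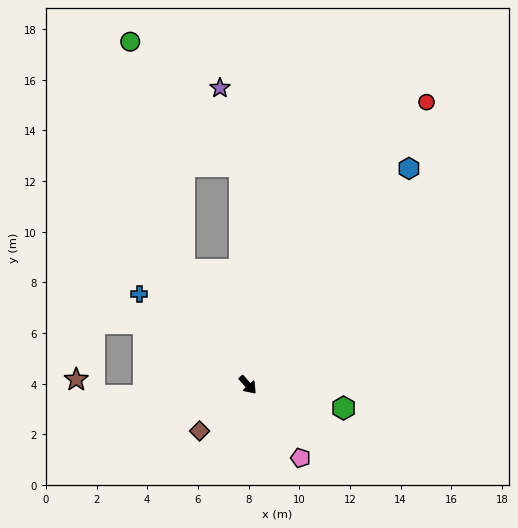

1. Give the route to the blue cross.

turn right 172°, forward 5.6 m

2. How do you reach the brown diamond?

turn right 88°, forward 2.6 m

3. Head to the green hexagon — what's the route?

turn left 35°, forward 3.9 m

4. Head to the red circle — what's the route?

turn left 106°, forward 13.2 m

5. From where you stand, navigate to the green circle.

blocked — turn left 167°, forward 5.2 m, then turn right 15°, forward 9.3 m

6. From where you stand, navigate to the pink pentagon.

turn right 6°, forward 3.6 m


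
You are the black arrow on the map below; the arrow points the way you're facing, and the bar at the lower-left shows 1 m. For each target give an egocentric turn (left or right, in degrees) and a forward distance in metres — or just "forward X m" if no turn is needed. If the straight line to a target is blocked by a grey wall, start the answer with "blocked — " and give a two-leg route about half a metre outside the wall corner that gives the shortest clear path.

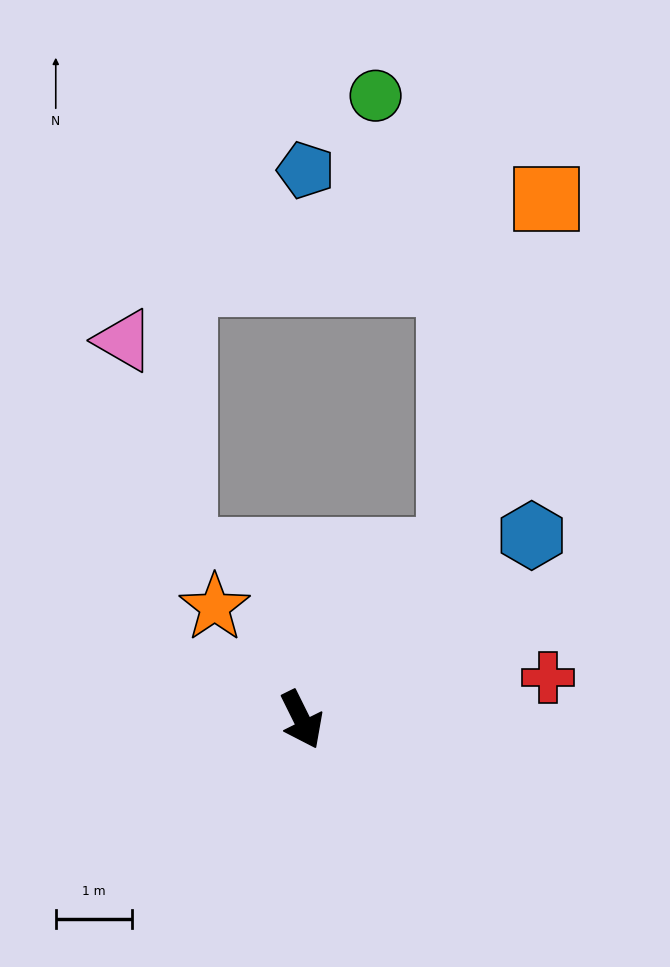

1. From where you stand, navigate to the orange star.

turn right 169°, forward 1.9 m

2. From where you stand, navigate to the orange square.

blocked — turn left 112°, forward 2.9 m, then turn left 26°, forward 4.8 m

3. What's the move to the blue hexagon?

turn left 102°, forward 3.9 m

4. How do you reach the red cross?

turn left 73°, forward 3.3 m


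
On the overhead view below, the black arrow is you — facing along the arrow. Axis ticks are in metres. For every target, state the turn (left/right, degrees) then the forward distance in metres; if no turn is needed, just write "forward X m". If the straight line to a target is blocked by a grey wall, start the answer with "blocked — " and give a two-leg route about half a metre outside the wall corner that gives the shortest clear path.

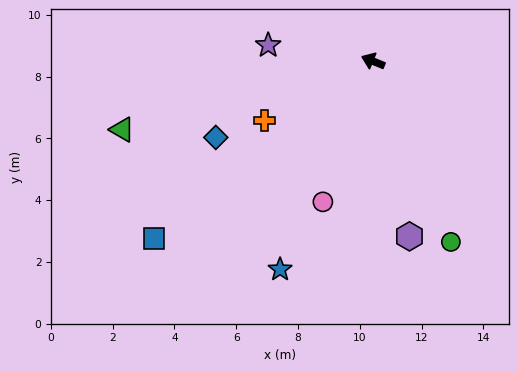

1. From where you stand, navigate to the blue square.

turn left 61°, forward 9.1 m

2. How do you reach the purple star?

turn left 14°, forward 3.4 m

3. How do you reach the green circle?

turn left 135°, forward 6.4 m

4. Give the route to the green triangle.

turn left 37°, forward 8.4 m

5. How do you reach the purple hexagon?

turn left 124°, forward 5.8 m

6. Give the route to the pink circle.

turn left 93°, forward 4.8 m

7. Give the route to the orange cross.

turn left 51°, forward 4.0 m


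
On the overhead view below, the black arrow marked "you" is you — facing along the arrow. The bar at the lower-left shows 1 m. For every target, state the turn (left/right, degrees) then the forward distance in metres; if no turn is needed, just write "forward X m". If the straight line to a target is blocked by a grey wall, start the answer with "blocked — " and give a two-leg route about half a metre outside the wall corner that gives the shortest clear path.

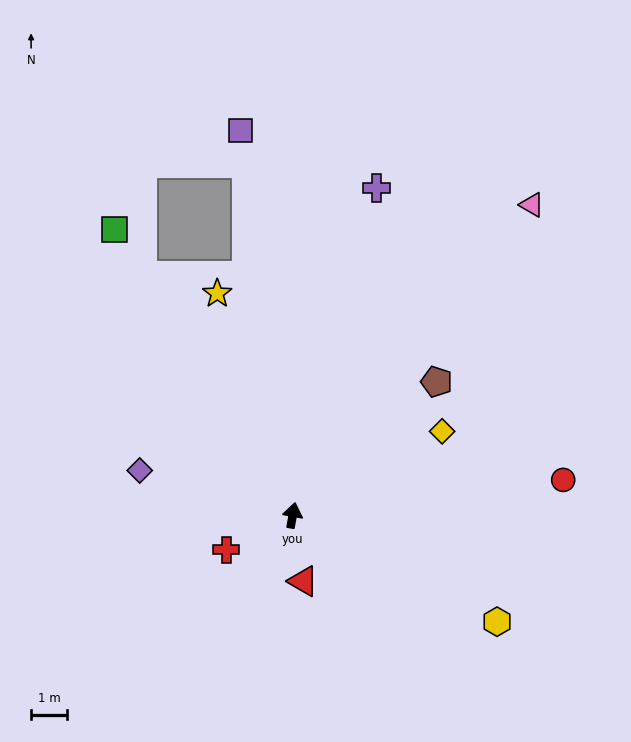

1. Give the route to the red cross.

turn left 128°, forward 2.1 m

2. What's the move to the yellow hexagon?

turn right 107°, forward 6.4 m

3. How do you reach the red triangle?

turn right 161°, forward 1.8 m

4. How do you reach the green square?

turn left 42°, forward 9.3 m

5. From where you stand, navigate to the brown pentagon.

turn right 37°, forward 5.4 m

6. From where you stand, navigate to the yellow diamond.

turn right 50°, forward 4.7 m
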